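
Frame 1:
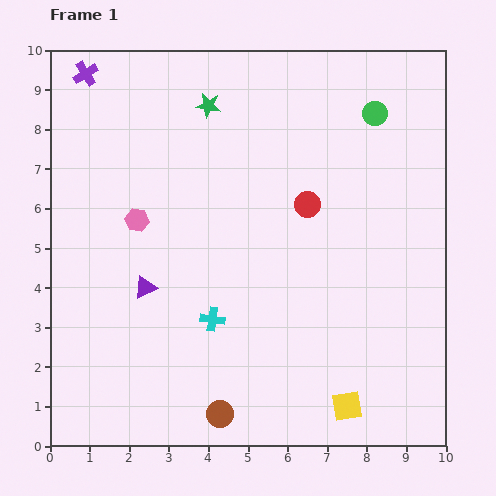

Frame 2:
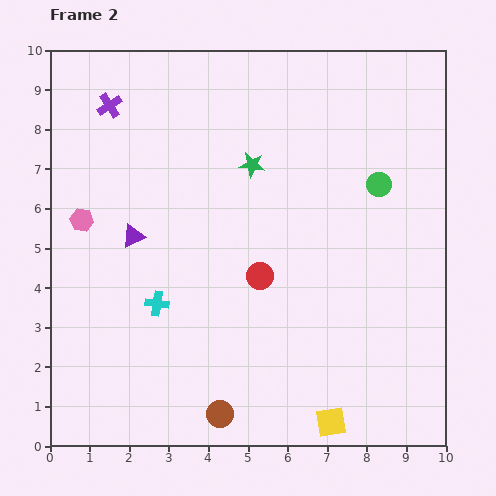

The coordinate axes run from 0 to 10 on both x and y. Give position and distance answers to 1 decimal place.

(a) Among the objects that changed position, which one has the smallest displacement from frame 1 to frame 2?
the yellow square

(moved 0.6)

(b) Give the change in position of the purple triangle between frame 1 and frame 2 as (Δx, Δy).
(-0.3, 1.3)

The purple triangle was at (2.4, 4.0) in frame 1 and (2.1, 5.3) in frame 2.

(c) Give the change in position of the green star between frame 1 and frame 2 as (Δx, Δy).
(1.1, -1.5)

The green star was at (4.0, 8.6) in frame 1 and (5.1, 7.1) in frame 2.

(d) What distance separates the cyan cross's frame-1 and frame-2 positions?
1.5

The cyan cross moved from (4.1, 3.2) to (2.7, 3.6), a distance of √(1.4² + 0.4²) ≈ 1.5.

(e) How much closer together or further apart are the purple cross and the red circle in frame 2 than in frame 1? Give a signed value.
-0.8

Distance in frame 1: 6.5. Distance in frame 2: 5.7.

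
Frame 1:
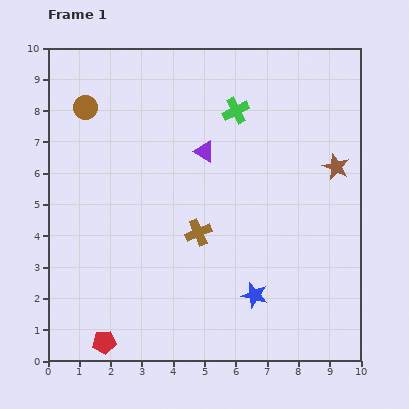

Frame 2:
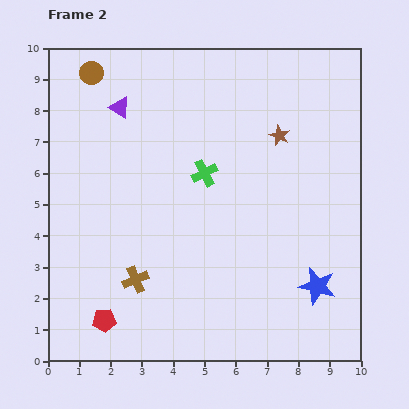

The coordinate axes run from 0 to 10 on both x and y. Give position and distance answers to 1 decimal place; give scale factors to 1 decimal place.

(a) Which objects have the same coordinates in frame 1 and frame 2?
none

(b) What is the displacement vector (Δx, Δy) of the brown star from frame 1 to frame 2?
(-1.8, 1.0)

The brown star was at (9.2, 6.2) in frame 1 and (7.4, 7.2) in frame 2.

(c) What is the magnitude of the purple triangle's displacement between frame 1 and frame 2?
3.0

The purple triangle moved from (5.0, 6.7) to (2.3, 8.1), a distance of √(2.7² + 1.4²) ≈ 3.0.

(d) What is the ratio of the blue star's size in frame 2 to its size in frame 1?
1.5×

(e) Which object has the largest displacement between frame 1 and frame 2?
the purple triangle

(moved 3.0; next 2.5)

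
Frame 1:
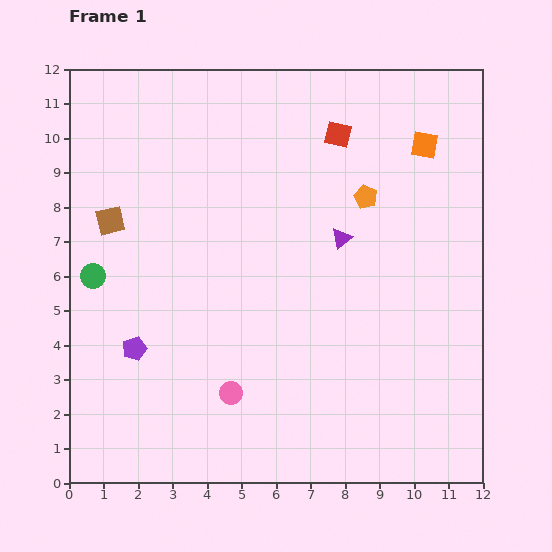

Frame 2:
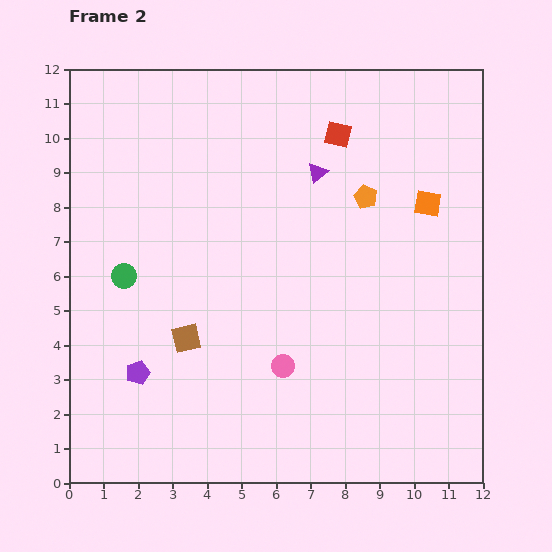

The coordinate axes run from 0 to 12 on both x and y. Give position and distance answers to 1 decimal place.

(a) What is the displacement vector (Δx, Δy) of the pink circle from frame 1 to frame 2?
(1.5, 0.8)

The pink circle was at (4.7, 2.6) in frame 1 and (6.2, 3.4) in frame 2.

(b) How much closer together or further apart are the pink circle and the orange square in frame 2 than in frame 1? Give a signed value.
-2.8

Distance in frame 1: 9.1. Distance in frame 2: 6.3.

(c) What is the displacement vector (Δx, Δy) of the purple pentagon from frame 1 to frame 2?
(0.1, -0.7)

The purple pentagon was at (1.9, 3.9) in frame 1 and (2.0, 3.2) in frame 2.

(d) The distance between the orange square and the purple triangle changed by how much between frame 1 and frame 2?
-0.3

Distance in frame 1: 3.6. Distance in frame 2: 3.3.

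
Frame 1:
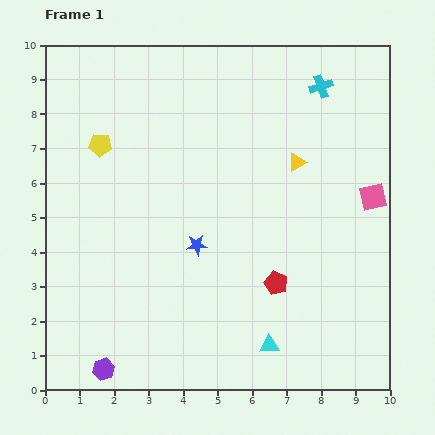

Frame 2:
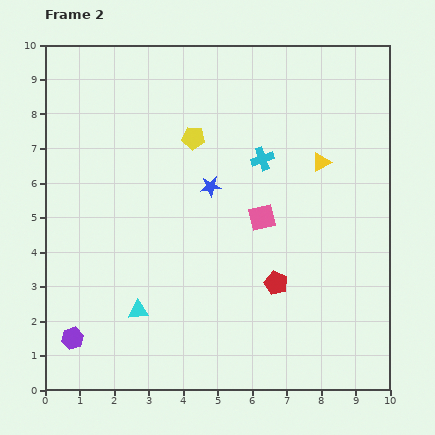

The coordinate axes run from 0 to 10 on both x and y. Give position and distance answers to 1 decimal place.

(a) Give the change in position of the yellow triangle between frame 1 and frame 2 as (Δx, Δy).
(0.7, 0.0)

The yellow triangle was at (7.3, 6.6) in frame 1 and (8.0, 6.6) in frame 2.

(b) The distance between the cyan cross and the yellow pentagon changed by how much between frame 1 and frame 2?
-4.5

Distance in frame 1: 6.6. Distance in frame 2: 2.1.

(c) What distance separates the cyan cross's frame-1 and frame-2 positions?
2.7

The cyan cross moved from (8.0, 8.8) to (6.3, 6.7), a distance of √(1.7² + 2.1²) ≈ 2.7.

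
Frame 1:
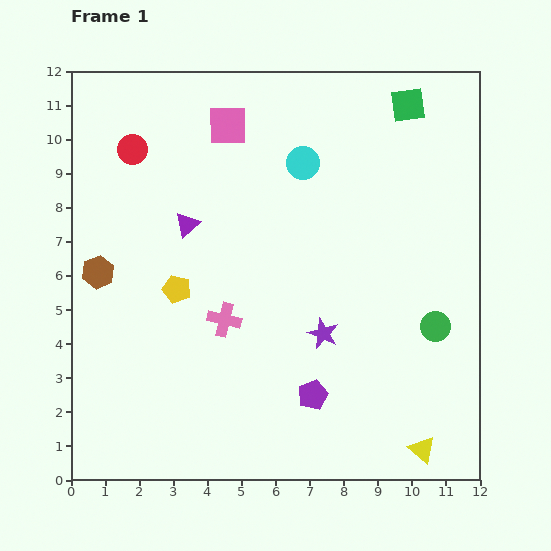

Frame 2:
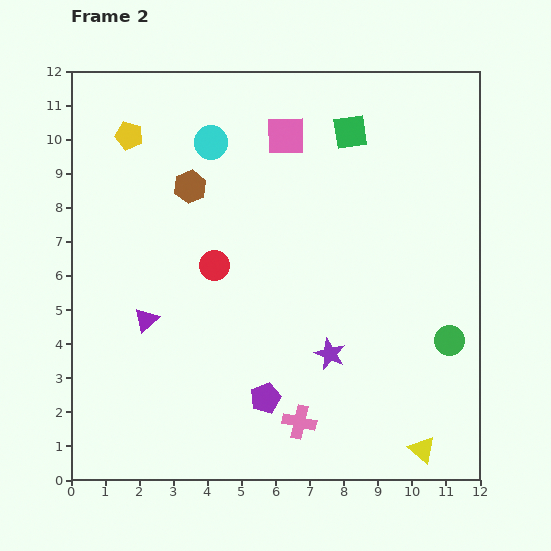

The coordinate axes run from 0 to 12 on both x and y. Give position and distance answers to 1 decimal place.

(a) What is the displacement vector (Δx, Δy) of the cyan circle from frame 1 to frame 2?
(-2.7, 0.6)

The cyan circle was at (6.8, 9.3) in frame 1 and (4.1, 9.9) in frame 2.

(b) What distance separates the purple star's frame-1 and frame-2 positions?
0.6

The purple star moved from (7.4, 4.3) to (7.6, 3.7), a distance of √(0.2² + 0.6²) ≈ 0.6.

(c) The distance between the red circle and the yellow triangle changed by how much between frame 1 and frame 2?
-4.1

Distance in frame 1: 12.2. Distance in frame 2: 8.1.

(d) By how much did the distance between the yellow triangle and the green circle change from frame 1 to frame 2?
-0.3

Distance in frame 1: 3.6. Distance in frame 2: 3.3.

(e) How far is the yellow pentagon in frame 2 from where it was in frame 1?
4.7

The yellow pentagon moved from (3.1, 5.6) to (1.7, 10.1), a distance of √(1.4² + 4.5²) ≈ 4.7.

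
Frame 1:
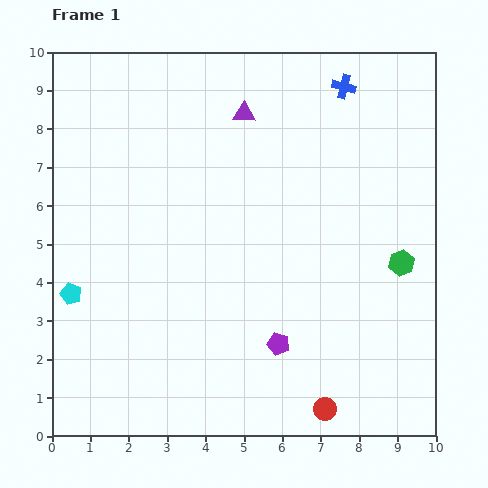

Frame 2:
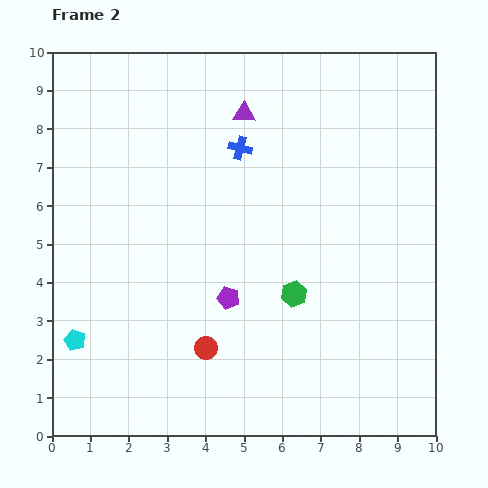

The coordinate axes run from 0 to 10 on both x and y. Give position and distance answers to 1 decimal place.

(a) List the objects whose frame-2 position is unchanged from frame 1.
the purple triangle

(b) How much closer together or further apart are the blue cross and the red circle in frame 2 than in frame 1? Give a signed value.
-3.1

Distance in frame 1: 8.4. Distance in frame 2: 5.3.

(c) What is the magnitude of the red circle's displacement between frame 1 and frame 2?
3.5

The red circle moved from (7.1, 0.7) to (4.0, 2.3), a distance of √(3.1² + 1.6²) ≈ 3.5.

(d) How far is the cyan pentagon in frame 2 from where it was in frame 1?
1.2

The cyan pentagon moved from (0.5, 3.7) to (0.6, 2.5), a distance of √(0.1² + 1.2²) ≈ 1.2.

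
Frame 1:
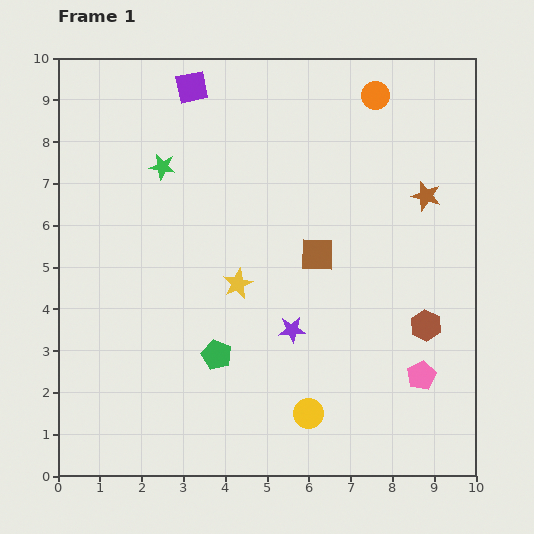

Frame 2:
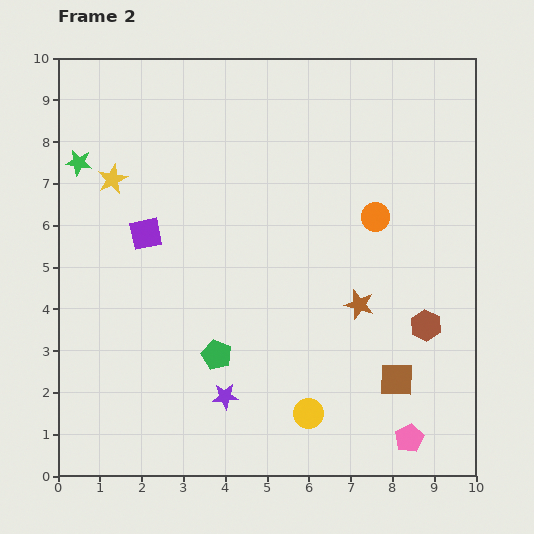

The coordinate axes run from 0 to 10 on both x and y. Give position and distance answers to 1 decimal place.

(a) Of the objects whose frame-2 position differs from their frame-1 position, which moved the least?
the pink pentagon

(moved 1.5)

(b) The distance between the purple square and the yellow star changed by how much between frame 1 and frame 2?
-3.3

Distance in frame 1: 4.8. Distance in frame 2: 1.5.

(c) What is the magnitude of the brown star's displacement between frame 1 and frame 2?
3.1

The brown star moved from (8.8, 6.7) to (7.2, 4.1), a distance of √(1.6² + 2.6²) ≈ 3.1.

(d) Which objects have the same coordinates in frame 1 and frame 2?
the green pentagon, the brown hexagon, the yellow circle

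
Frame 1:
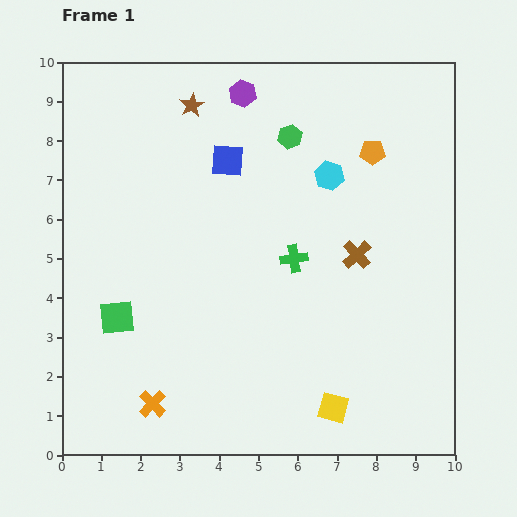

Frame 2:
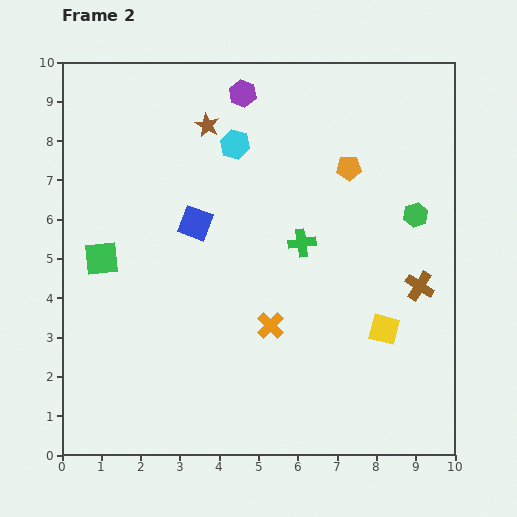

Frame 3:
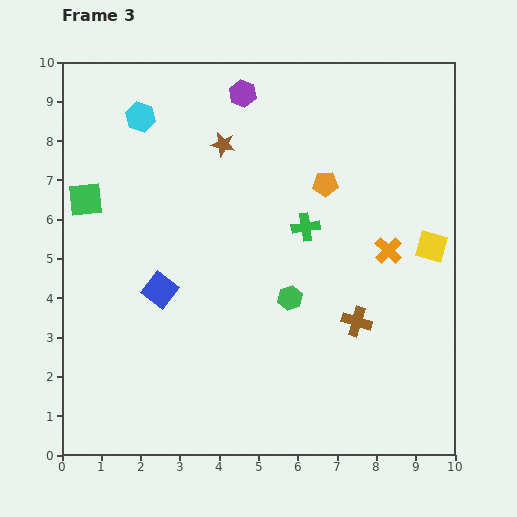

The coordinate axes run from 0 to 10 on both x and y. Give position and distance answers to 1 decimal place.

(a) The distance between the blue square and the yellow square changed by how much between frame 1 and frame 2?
-1.4

Distance in frame 1: 6.9. Distance in frame 2: 5.5.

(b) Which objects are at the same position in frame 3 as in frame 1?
the purple hexagon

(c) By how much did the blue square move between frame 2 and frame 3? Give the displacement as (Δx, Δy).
(-0.9, -1.7)

The blue square was at (3.4, 5.9) in frame 2 and (2.5, 4.2) in frame 3.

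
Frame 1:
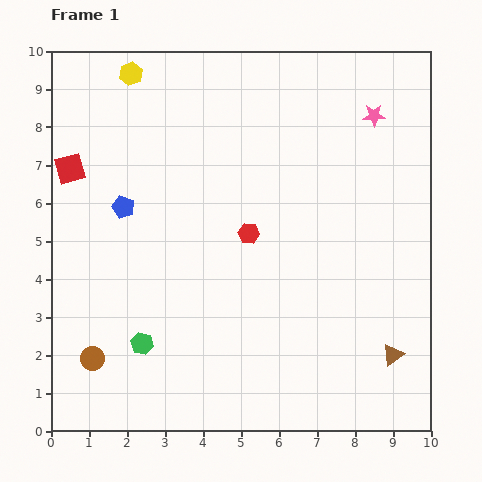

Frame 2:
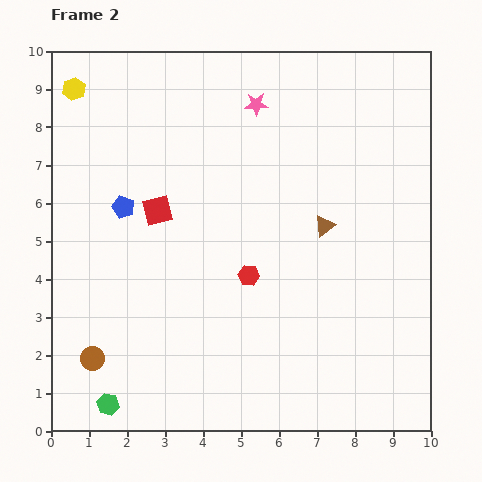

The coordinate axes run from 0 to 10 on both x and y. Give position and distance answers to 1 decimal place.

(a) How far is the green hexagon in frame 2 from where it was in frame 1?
1.8

The green hexagon moved from (2.4, 2.3) to (1.5, 0.7), a distance of √(0.9² + 1.6²) ≈ 1.8.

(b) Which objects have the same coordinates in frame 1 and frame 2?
the brown circle, the blue pentagon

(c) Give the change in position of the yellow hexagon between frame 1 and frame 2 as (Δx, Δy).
(-1.5, -0.4)

The yellow hexagon was at (2.1, 9.4) in frame 1 and (0.6, 9.0) in frame 2.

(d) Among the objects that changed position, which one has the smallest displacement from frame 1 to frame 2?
the red hexagon

(moved 1.1)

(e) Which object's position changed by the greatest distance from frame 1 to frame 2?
the brown triangle

(moved 3.8; next 3.1)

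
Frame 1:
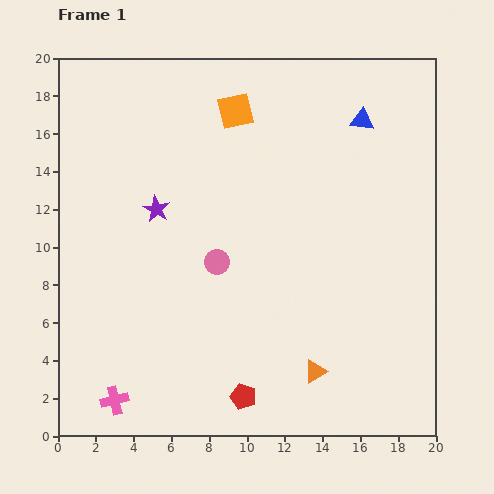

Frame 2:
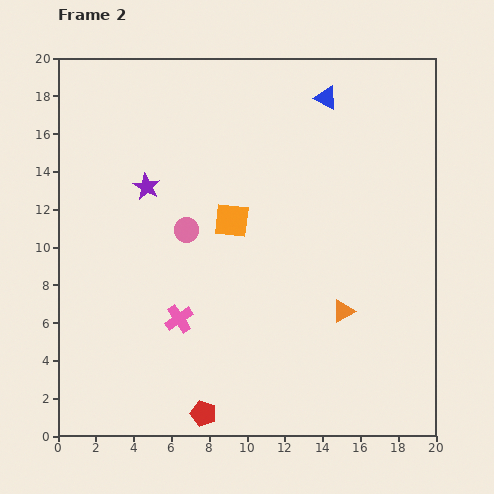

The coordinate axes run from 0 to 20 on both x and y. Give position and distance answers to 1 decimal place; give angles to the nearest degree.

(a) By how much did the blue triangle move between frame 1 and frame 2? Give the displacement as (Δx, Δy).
(-1.9, 1.2)

The blue triangle was at (16.1, 16.7) in frame 1 and (14.2, 17.9) in frame 2.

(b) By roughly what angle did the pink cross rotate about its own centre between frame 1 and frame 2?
21° counter-clockwise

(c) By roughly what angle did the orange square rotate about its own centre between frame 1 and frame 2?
19° clockwise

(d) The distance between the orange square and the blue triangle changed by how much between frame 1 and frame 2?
+1.5

Distance in frame 1: 6.7. Distance in frame 2: 8.2.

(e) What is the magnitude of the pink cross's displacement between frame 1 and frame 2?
5.5

The pink cross moved from (3.0, 1.9) to (6.4, 6.2), a distance of √(3.4² + 4.3²) ≈ 5.5.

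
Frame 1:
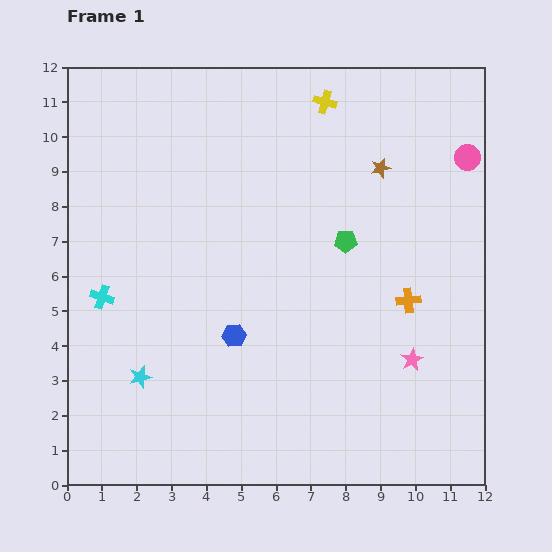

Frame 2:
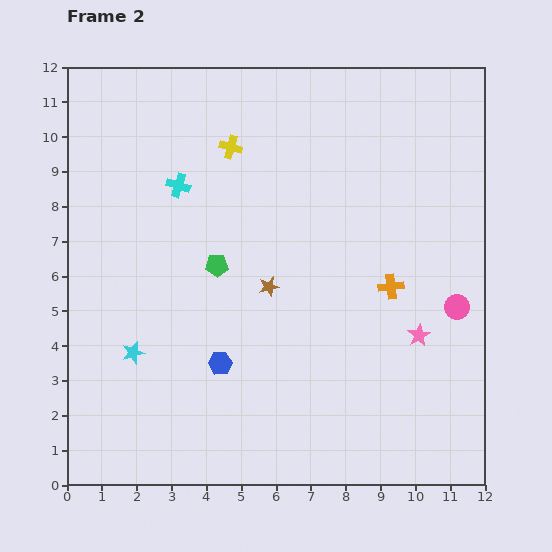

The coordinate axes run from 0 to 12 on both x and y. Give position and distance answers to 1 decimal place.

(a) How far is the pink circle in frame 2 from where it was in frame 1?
4.3

The pink circle moved from (11.5, 9.4) to (11.2, 5.1), a distance of √(0.3² + 4.3²) ≈ 4.3.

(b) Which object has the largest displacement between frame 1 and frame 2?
the brown star

(moved 4.7; next 4.3)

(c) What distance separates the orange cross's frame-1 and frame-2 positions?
0.6

The orange cross moved from (9.8, 5.3) to (9.3, 5.7), a distance of √(0.5² + 0.4²) ≈ 0.6.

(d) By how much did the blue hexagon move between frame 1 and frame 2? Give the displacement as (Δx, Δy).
(-0.4, -0.8)

The blue hexagon was at (4.8, 4.3) in frame 1 and (4.4, 3.5) in frame 2.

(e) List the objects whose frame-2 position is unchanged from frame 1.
none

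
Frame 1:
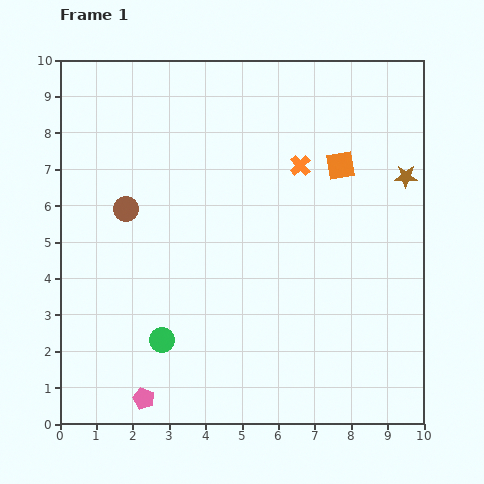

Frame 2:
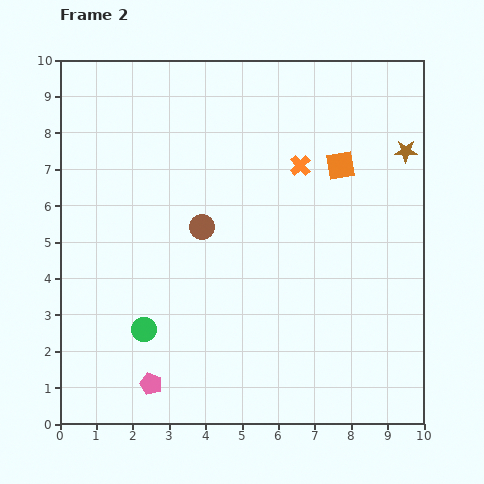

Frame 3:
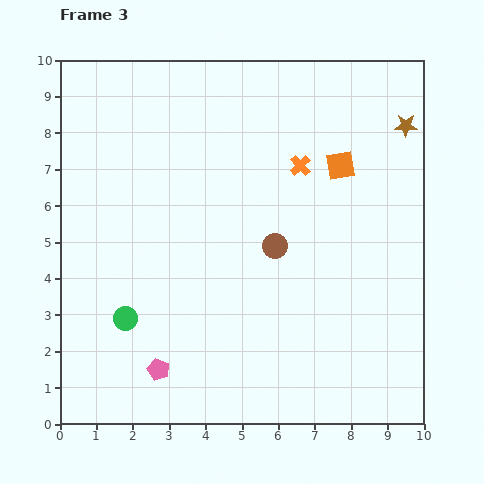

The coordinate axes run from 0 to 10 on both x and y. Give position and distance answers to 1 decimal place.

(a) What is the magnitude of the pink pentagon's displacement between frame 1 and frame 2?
0.4

The pink pentagon moved from (2.3, 0.7) to (2.5, 1.1), a distance of √(0.2² + 0.4²) ≈ 0.4.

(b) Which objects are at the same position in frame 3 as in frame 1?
the orange square, the orange cross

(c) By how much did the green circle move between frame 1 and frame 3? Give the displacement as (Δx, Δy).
(-1.0, 0.6)

The green circle was at (2.8, 2.3) in frame 1 and (1.8, 2.9) in frame 3.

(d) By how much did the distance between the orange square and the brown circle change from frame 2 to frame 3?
-1.4

Distance in frame 2: 4.2. Distance in frame 3: 2.8.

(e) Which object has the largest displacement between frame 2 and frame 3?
the brown circle

(moved 2.1; next 0.7)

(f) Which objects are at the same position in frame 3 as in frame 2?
the orange square, the orange cross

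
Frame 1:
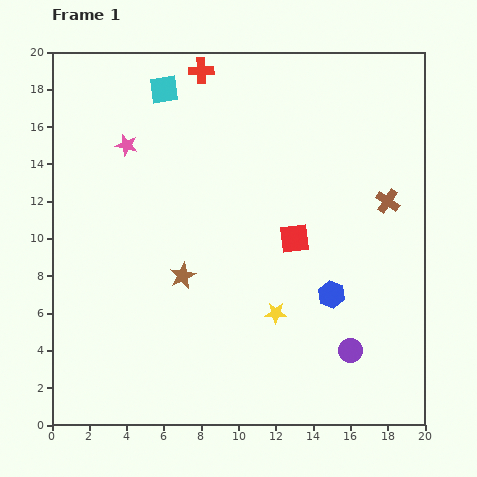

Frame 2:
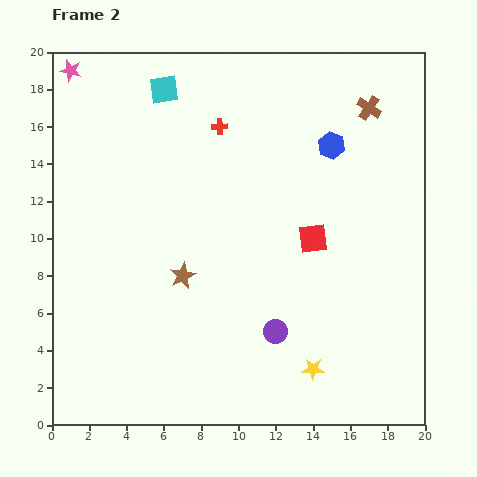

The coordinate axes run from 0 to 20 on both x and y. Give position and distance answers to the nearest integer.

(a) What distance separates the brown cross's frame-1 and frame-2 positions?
5

The brown cross moved from (18, 12) to (17, 17), a distance of √(1² + 5²) ≈ 5.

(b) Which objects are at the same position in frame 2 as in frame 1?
the cyan square, the brown star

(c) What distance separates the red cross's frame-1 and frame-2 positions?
3

The red cross moved from (8, 19) to (9, 16), a distance of √(1² + 3²) ≈ 3.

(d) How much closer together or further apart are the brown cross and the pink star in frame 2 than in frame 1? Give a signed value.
+2

Distance in frame 1: 14. Distance in frame 2: 16.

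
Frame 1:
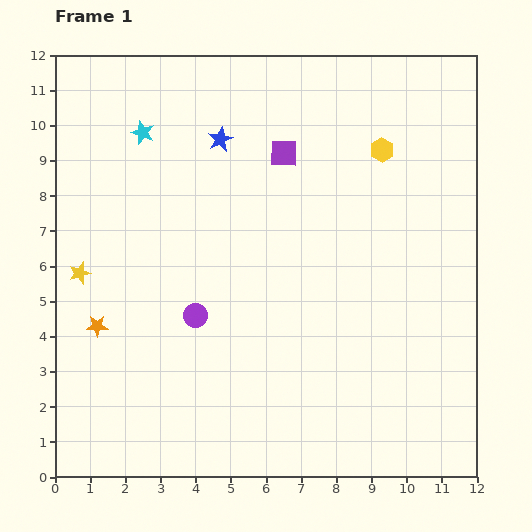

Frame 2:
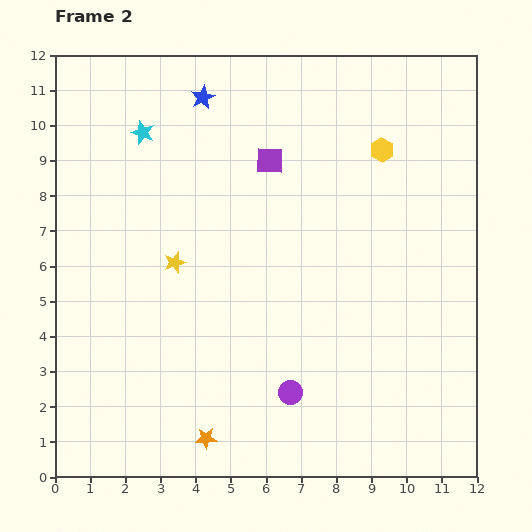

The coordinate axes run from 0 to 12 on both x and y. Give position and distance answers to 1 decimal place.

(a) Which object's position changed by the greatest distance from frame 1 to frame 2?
the orange star

(moved 4.5; next 3.5)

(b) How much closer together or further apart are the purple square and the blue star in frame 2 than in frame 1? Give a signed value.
+0.8

Distance in frame 1: 1.8. Distance in frame 2: 2.6.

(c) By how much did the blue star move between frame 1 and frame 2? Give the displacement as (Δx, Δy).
(-0.5, 1.2)

The blue star was at (4.7, 9.6) in frame 1 and (4.2, 10.8) in frame 2.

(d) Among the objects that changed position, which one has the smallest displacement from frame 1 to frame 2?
the purple square

(moved 0.4)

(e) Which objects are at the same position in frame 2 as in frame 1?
the cyan star, the yellow hexagon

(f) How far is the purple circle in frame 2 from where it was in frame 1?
3.5

The purple circle moved from (4.0, 4.6) to (6.7, 2.4), a distance of √(2.7² + 2.2²) ≈ 3.5.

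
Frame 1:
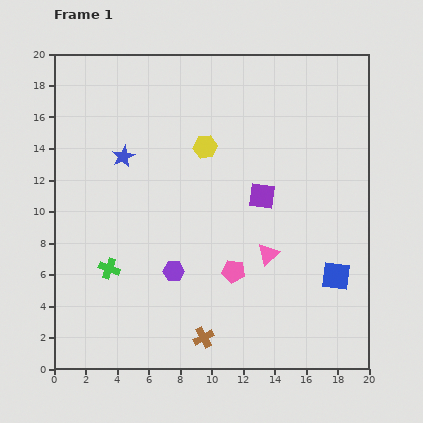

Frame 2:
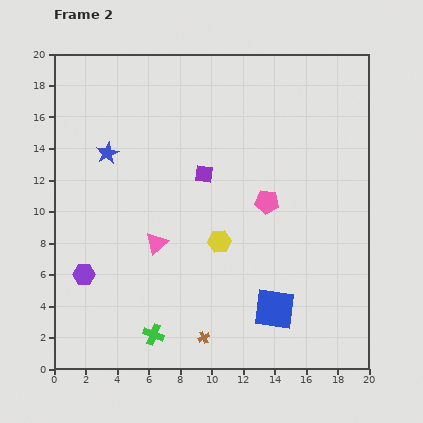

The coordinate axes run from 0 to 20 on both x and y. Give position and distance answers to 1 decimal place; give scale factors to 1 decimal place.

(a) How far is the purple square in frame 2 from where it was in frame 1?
4.0

The purple square moved from (13.2, 11.0) to (9.5, 12.4), a distance of √(3.7² + 1.4²) ≈ 4.0.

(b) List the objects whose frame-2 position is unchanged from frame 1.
the brown cross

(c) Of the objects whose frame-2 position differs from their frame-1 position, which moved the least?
the blue star

(moved 1.0)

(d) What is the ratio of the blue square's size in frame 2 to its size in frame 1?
1.4×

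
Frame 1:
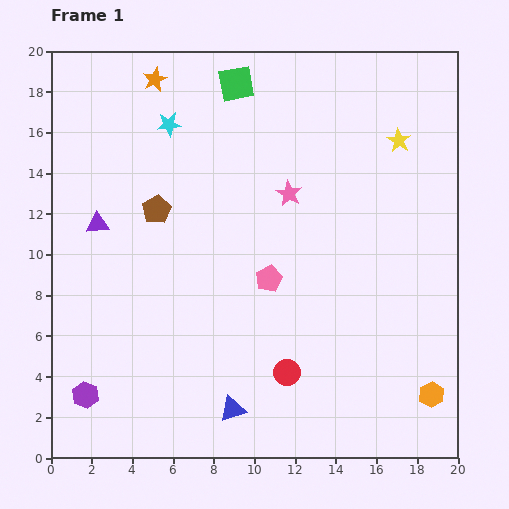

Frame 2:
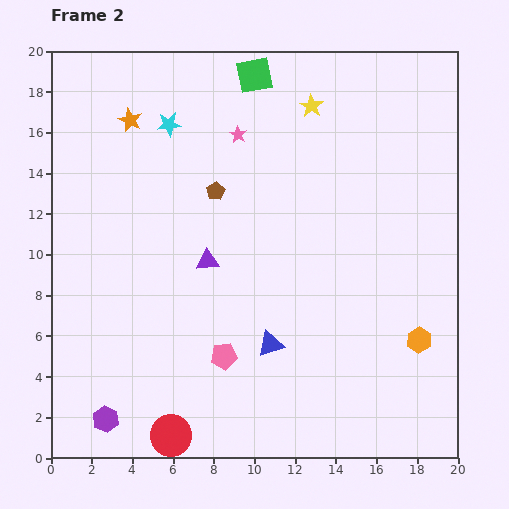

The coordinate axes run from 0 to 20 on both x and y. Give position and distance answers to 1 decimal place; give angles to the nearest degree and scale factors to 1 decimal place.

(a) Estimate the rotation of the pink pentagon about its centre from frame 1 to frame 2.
20° clockwise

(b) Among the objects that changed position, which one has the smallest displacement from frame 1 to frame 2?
the green square

(moved 1.0)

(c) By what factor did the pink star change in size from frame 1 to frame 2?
0.6×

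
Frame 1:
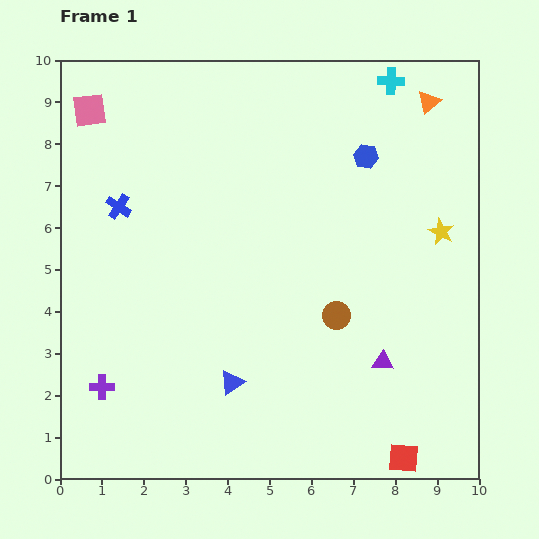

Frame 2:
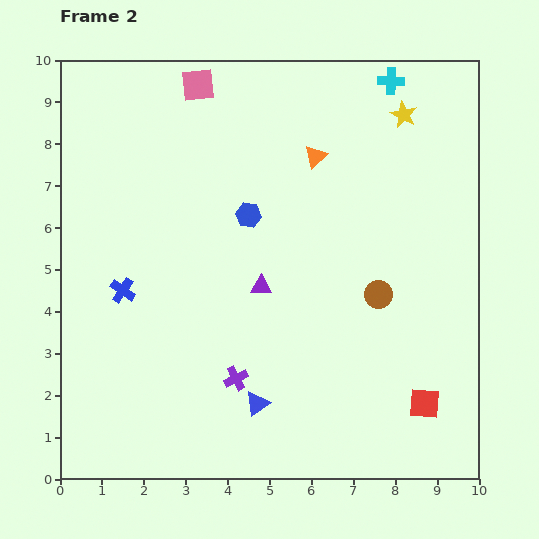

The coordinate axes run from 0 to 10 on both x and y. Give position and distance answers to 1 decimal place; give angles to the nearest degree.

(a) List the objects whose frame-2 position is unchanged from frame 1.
the cyan cross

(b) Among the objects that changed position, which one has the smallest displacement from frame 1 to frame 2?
the blue triangle

(moved 0.8)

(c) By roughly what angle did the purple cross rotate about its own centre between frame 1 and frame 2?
27° counter-clockwise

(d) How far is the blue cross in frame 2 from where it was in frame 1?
2.0

The blue cross moved from (1.4, 6.5) to (1.5, 4.5), a distance of √(0.1² + 2.0²) ≈ 2.0.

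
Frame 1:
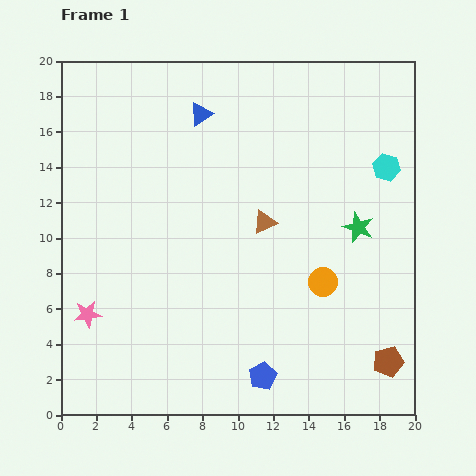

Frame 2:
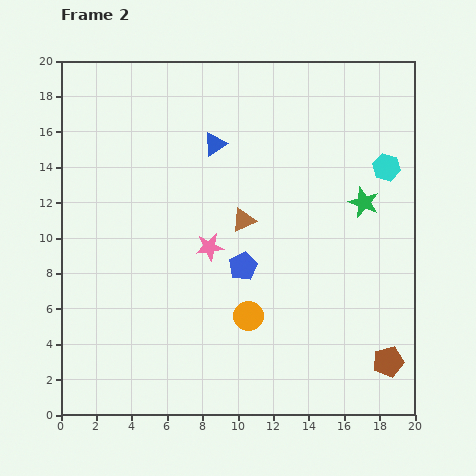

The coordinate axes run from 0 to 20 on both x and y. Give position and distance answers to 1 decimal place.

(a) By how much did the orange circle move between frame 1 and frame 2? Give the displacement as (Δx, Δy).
(-4.2, -1.9)

The orange circle was at (14.8, 7.5) in frame 1 and (10.6, 5.6) in frame 2.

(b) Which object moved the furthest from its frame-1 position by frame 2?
the pink star

(moved 7.9; next 6.3)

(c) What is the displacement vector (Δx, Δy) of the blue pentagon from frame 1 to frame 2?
(-1.1, 6.2)

The blue pentagon was at (11.4, 2.2) in frame 1 and (10.3, 8.4) in frame 2.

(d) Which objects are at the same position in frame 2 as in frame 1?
the brown pentagon, the cyan hexagon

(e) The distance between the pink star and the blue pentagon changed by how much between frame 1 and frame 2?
-8.3

Distance in frame 1: 10.5. Distance in frame 2: 2.2.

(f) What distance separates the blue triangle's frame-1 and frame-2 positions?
1.9

The blue triangle moved from (7.9, 17.0) to (8.7, 15.3), a distance of √(0.8² + 1.7²) ≈ 1.9.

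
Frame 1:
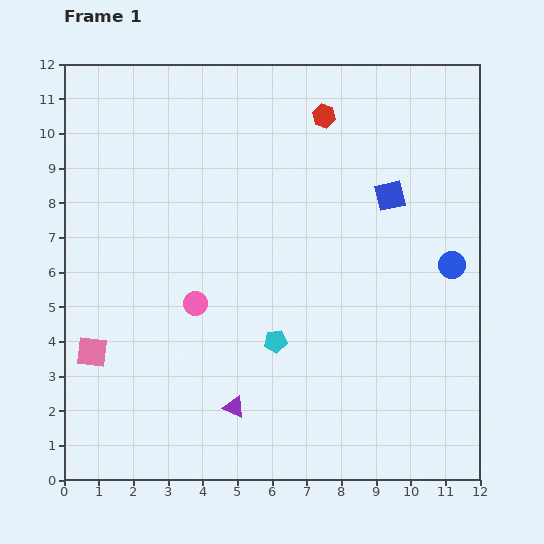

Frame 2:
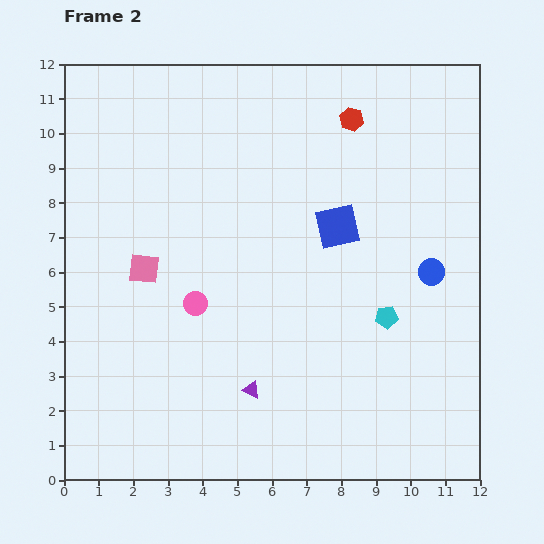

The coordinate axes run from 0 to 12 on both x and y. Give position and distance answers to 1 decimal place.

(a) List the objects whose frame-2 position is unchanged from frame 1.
the pink circle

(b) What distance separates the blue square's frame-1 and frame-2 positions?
1.7

The blue square moved from (9.4, 8.2) to (7.9, 7.3), a distance of √(1.5² + 0.9²) ≈ 1.7.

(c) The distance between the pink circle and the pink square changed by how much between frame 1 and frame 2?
-1.5

Distance in frame 1: 3.3. Distance in frame 2: 1.8.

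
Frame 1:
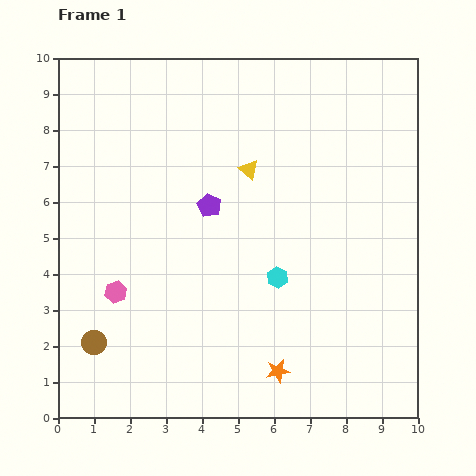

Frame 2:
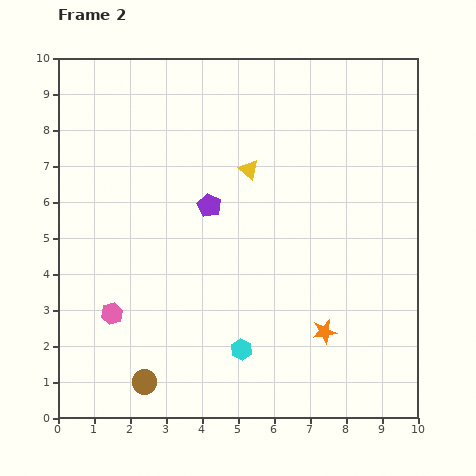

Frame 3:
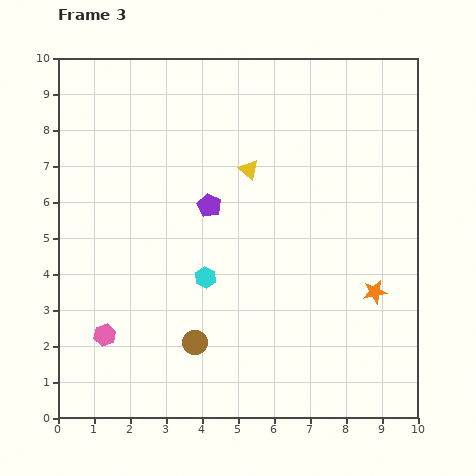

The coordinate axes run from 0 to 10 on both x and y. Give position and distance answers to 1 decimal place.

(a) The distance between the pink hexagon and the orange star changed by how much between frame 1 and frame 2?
+0.9

Distance in frame 1: 5.0. Distance in frame 2: 5.9.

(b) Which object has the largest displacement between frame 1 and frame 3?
the orange star

(moved 3.5; next 2.8)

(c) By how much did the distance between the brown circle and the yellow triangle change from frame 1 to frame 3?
-1.4

Distance in frame 1: 6.4. Distance in frame 3: 5.0.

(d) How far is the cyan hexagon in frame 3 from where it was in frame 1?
2.0

The cyan hexagon moved from (6.1, 3.9) to (4.1, 3.9), a distance of √(2.0² + 0.0²) ≈ 2.0.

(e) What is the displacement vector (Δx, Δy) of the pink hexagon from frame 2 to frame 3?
(-0.2, -0.6)

The pink hexagon was at (1.5, 2.9) in frame 2 and (1.3, 2.3) in frame 3.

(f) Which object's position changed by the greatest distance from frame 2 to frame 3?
the cyan hexagon

(moved 2.2; next 1.8)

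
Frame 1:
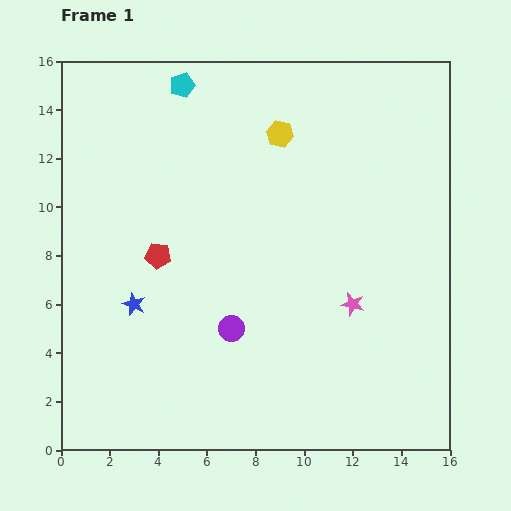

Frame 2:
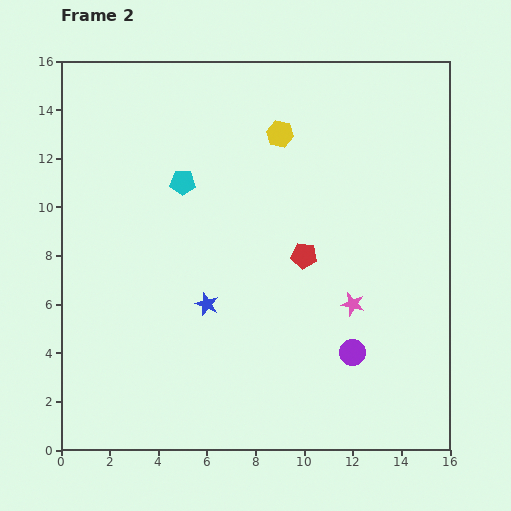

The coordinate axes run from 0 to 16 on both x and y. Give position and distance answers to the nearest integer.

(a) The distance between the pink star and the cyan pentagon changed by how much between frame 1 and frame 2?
-2

Distance in frame 1: 11. Distance in frame 2: 9.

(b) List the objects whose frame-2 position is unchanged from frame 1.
the pink star, the yellow hexagon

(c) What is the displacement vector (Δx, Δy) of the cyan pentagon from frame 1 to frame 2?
(0, -4)

The cyan pentagon was at (5, 15) in frame 1 and (5, 11) in frame 2.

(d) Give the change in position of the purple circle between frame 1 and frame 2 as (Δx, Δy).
(5, -1)

The purple circle was at (7, 5) in frame 1 and (12, 4) in frame 2.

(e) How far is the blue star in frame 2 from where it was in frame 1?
3

The blue star moved from (3, 6) to (6, 6), a distance of √(3² + 0²) ≈ 3.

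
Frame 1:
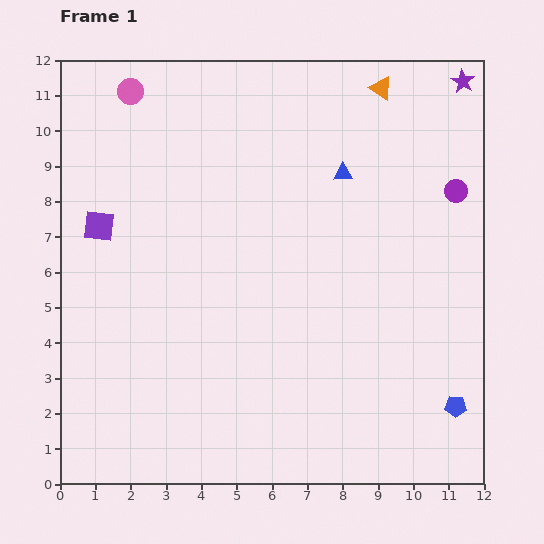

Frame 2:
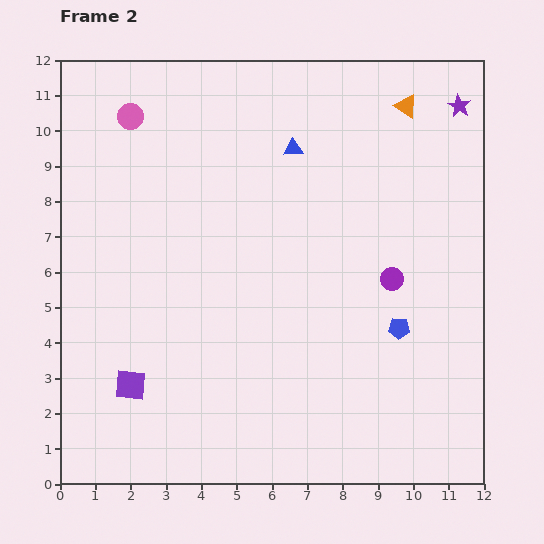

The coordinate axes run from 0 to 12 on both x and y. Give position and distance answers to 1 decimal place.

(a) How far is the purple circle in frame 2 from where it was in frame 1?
3.1

The purple circle moved from (11.2, 8.3) to (9.4, 5.8), a distance of √(1.8² + 2.5²) ≈ 3.1.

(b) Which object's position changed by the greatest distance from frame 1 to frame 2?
the purple square

(moved 4.6; next 3.1)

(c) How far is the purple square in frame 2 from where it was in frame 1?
4.6

The purple square moved from (1.1, 7.3) to (2.0, 2.8), a distance of √(0.9² + 4.5²) ≈ 4.6.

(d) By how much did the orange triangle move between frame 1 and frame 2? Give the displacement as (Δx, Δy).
(0.7, -0.5)

The orange triangle was at (9.1, 11.2) in frame 1 and (9.8, 10.7) in frame 2.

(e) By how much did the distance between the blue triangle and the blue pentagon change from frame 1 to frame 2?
-1.4

Distance in frame 1: 7.3. Distance in frame 2: 5.9.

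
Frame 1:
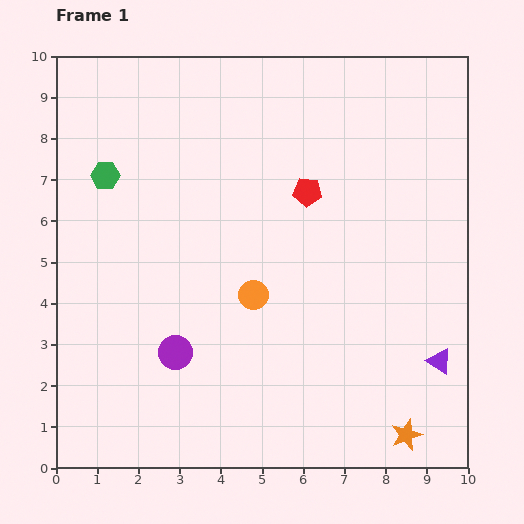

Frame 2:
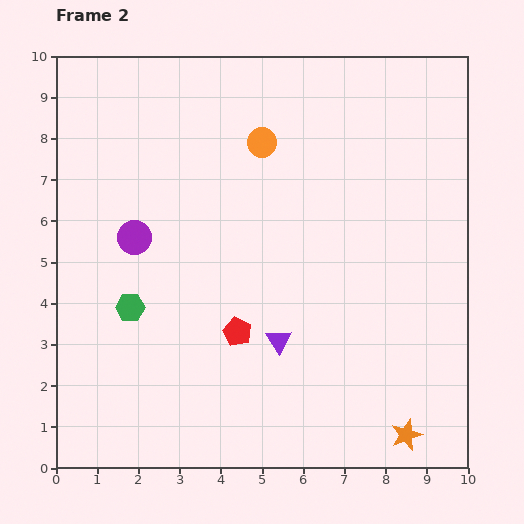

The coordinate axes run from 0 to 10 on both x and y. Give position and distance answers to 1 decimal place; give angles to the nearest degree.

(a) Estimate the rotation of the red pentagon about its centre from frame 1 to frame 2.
21° clockwise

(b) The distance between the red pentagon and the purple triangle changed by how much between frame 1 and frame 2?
-4.2

Distance in frame 1: 5.2. Distance in frame 2: 1.0.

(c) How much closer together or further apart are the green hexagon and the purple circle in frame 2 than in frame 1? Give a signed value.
-2.9

Distance in frame 1: 4.6. Distance in frame 2: 1.7.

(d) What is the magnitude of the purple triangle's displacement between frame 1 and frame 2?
3.9

The purple triangle moved from (9.3, 2.6) to (5.4, 3.1), a distance of √(3.9² + 0.5²) ≈ 3.9.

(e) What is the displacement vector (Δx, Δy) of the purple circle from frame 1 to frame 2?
(-1.0, 2.8)

The purple circle was at (2.9, 2.8) in frame 1 and (1.9, 5.6) in frame 2.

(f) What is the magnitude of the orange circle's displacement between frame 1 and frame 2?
3.7

The orange circle moved from (4.8, 4.2) to (5.0, 7.9), a distance of √(0.2² + 3.7²) ≈ 3.7.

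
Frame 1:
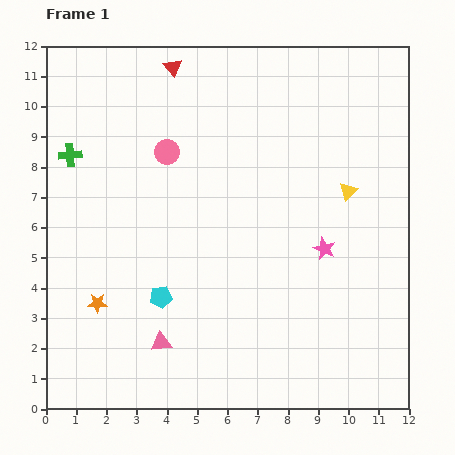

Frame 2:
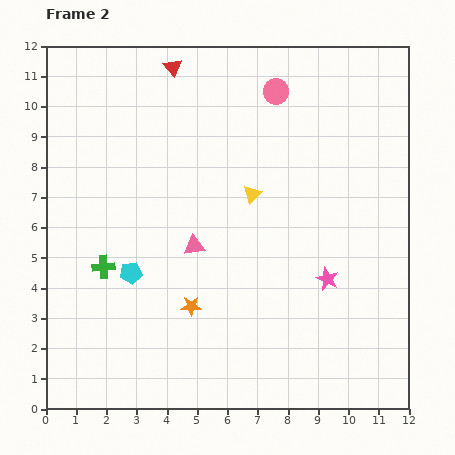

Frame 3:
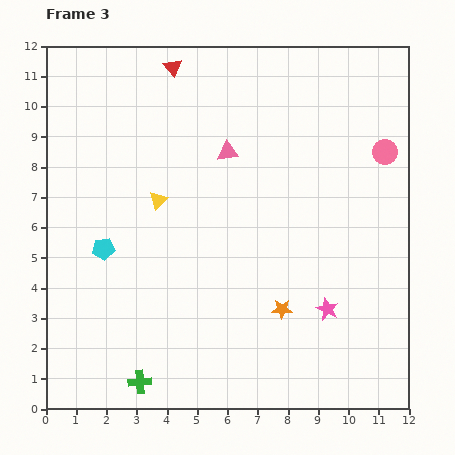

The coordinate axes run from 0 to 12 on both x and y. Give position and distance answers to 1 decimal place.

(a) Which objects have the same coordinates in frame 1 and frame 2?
the red triangle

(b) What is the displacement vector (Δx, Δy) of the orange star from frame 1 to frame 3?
(6.1, -0.2)

The orange star was at (1.7, 3.5) in frame 1 and (7.8, 3.3) in frame 3.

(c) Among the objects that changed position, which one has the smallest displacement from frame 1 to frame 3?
the pink star

(moved 2.0)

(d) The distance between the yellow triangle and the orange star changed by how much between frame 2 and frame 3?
+1.3

Distance in frame 2: 4.2. Distance in frame 3: 5.5.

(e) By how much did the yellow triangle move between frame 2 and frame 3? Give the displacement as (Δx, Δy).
(-3.1, -0.2)

The yellow triangle was at (6.8, 7.1) in frame 2 and (3.7, 6.9) in frame 3.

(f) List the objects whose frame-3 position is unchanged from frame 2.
the red triangle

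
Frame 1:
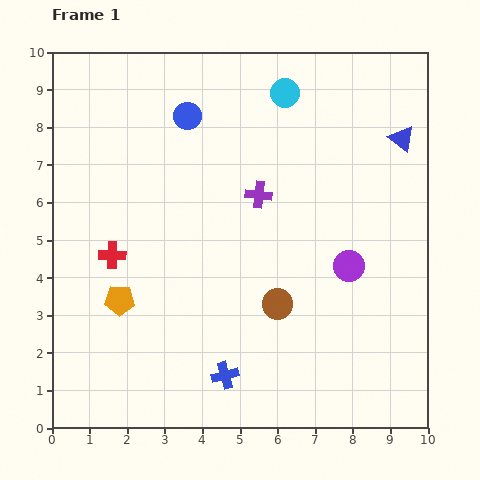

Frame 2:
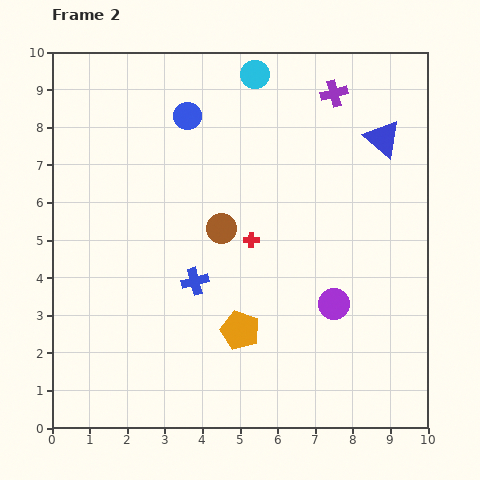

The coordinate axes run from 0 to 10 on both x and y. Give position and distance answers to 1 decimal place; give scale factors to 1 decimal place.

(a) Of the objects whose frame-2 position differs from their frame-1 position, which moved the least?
the blue triangle

(moved 0.5)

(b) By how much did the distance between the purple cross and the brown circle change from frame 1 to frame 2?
+1.8

Distance in frame 1: 2.9. Distance in frame 2: 4.7.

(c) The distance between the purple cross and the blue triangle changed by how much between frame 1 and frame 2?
-2.3

Distance in frame 1: 4.1. Distance in frame 2: 1.8.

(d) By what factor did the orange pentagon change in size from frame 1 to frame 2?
1.3×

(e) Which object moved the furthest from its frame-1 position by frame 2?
the red cross

(moved 3.7; next 3.4)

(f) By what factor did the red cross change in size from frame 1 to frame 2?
0.6×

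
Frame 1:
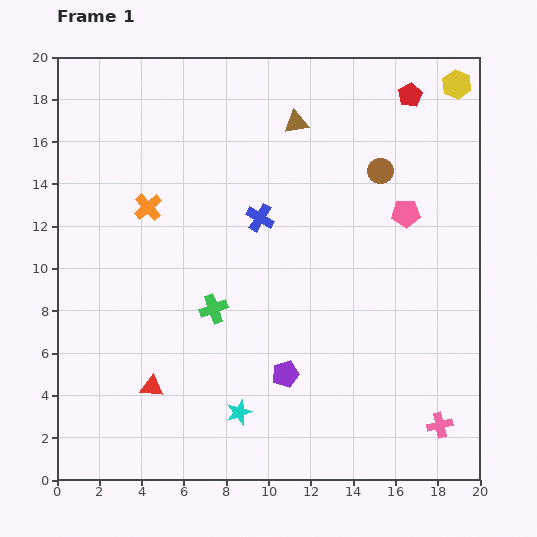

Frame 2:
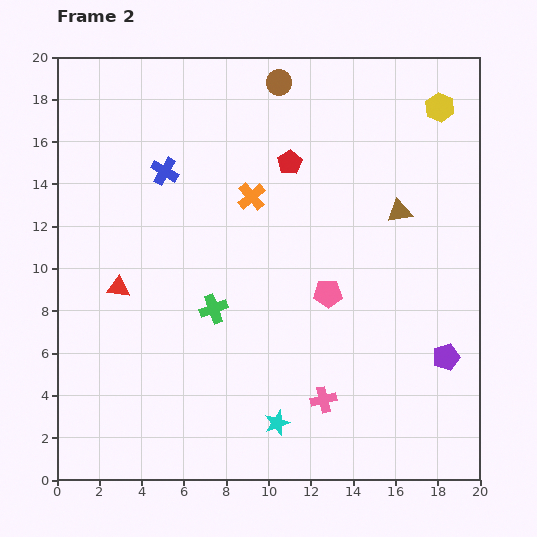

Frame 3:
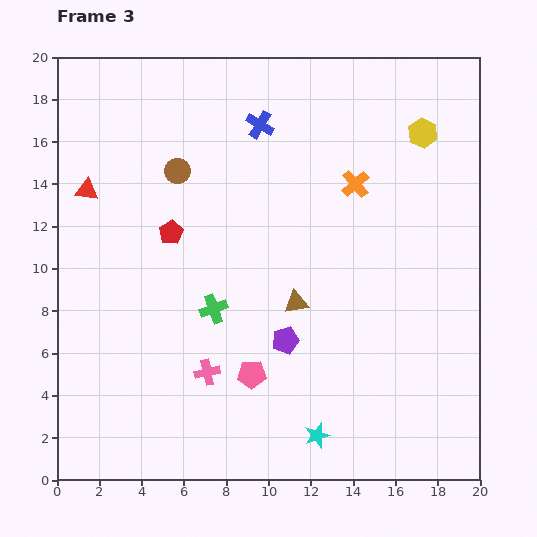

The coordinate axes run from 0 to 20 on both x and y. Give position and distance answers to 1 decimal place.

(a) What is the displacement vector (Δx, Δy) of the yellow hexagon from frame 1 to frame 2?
(-0.8, -1.1)

The yellow hexagon was at (18.9, 18.7) in frame 1 and (18.1, 17.6) in frame 2.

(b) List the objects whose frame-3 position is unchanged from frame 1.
the green cross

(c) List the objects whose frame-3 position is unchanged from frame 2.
the green cross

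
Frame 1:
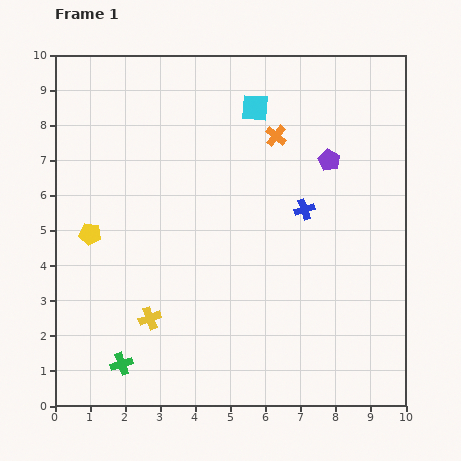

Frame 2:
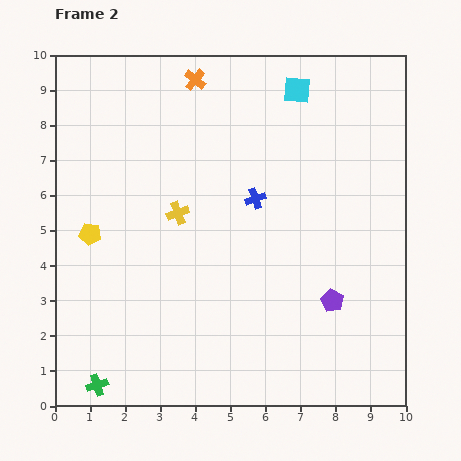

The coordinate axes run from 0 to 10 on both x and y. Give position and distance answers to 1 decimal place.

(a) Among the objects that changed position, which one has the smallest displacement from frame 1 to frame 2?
the green cross

(moved 0.9)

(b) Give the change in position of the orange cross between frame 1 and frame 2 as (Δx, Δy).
(-2.3, 1.6)

The orange cross was at (6.3, 7.7) in frame 1 and (4.0, 9.3) in frame 2.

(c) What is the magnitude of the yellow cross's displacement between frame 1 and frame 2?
3.1

The yellow cross moved from (2.7, 2.5) to (3.5, 5.5), a distance of √(0.8² + 3.0²) ≈ 3.1.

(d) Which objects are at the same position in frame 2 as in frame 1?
the yellow pentagon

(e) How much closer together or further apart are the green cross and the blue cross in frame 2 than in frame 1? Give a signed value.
+0.2

Distance in frame 1: 6.8. Distance in frame 2: 7.0.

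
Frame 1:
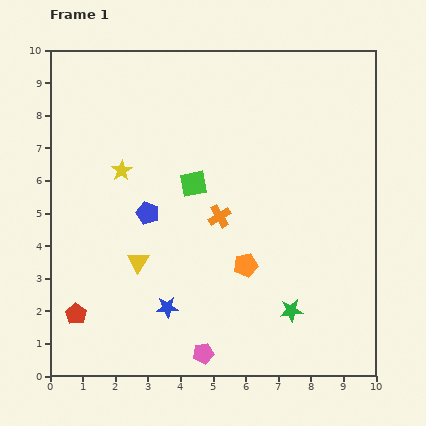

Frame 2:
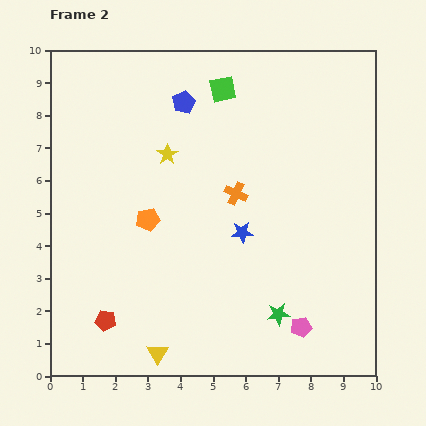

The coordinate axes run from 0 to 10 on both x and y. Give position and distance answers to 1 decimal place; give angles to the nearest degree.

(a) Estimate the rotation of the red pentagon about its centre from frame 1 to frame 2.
24° counter-clockwise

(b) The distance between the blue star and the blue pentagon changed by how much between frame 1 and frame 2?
+1.4

Distance in frame 1: 3.0. Distance in frame 2: 4.4.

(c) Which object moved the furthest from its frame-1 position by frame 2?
the blue pentagon

(moved 3.6; next 3.3)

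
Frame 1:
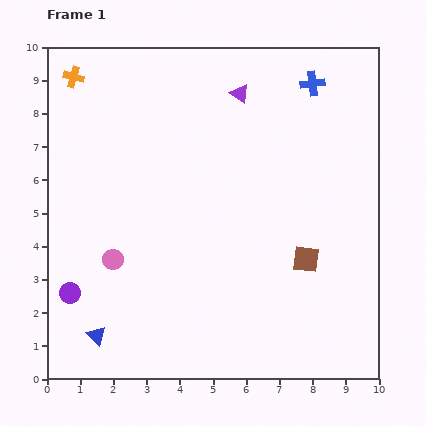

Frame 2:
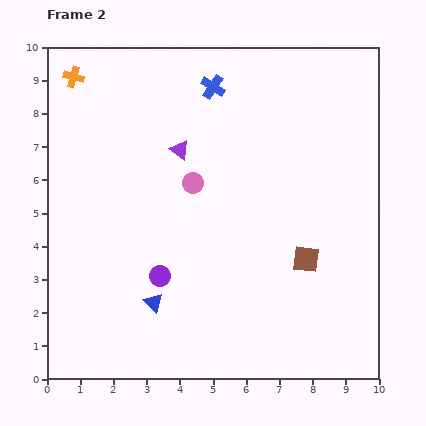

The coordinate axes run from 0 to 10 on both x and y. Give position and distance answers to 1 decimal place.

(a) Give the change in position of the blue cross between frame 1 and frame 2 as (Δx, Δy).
(-3.0, -0.1)

The blue cross was at (8.0, 8.9) in frame 1 and (5.0, 8.8) in frame 2.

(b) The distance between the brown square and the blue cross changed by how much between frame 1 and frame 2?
+0.6

Distance in frame 1: 5.3. Distance in frame 2: 5.9.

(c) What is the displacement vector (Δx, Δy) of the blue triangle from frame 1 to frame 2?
(1.7, 1.0)

The blue triangle was at (1.5, 1.3) in frame 1 and (3.2, 2.3) in frame 2.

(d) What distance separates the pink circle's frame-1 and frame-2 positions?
3.3

The pink circle moved from (2.0, 3.6) to (4.4, 5.9), a distance of √(2.4² + 2.3²) ≈ 3.3.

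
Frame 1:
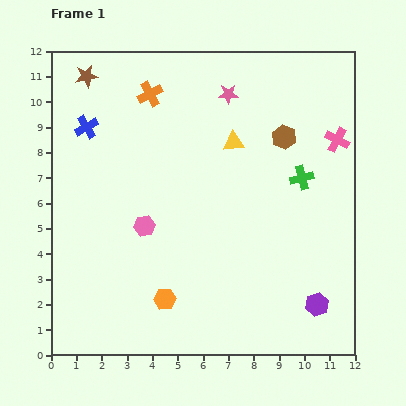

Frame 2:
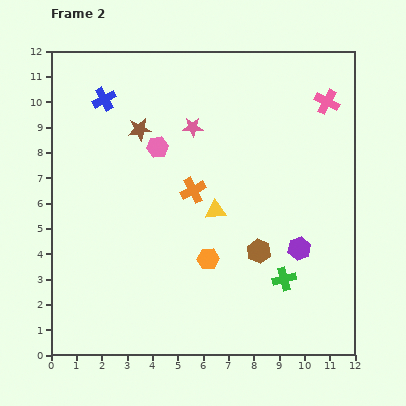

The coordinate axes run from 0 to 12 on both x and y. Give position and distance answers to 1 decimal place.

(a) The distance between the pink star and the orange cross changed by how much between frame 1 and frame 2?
-0.6

Distance in frame 1: 3.1. Distance in frame 2: 2.5.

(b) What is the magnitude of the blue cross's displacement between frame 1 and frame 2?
1.3

The blue cross moved from (1.4, 9.0) to (2.1, 10.1), a distance of √(0.7² + 1.1²) ≈ 1.3.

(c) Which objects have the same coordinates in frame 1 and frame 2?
none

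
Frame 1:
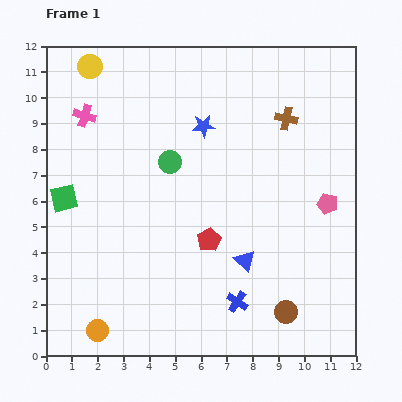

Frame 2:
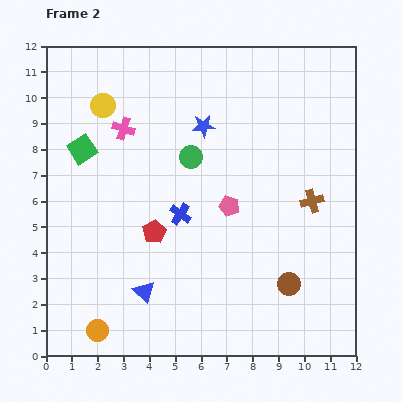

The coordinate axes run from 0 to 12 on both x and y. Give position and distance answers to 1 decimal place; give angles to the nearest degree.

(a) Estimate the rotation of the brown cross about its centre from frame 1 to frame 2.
29° counter-clockwise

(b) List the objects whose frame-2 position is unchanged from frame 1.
the blue star, the orange circle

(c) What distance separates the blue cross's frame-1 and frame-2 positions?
4.0

The blue cross moved from (7.4, 2.1) to (5.2, 5.5), a distance of √(2.2² + 3.4²) ≈ 4.0.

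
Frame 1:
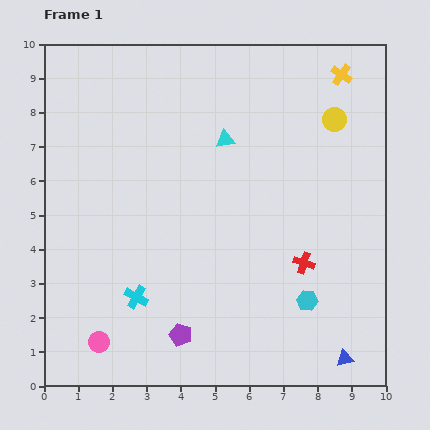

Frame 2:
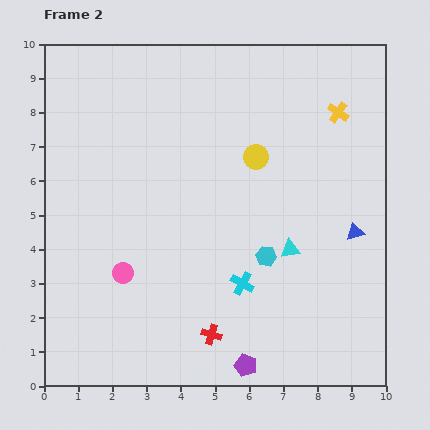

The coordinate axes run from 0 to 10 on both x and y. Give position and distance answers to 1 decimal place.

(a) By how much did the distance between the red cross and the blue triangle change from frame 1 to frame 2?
+2.2

Distance in frame 1: 3.0. Distance in frame 2: 5.2.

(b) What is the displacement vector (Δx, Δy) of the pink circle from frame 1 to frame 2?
(0.7, 2.0)

The pink circle was at (1.6, 1.3) in frame 1 and (2.3, 3.3) in frame 2.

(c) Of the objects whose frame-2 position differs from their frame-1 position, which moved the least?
the yellow cross

(moved 1.1)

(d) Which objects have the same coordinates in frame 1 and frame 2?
none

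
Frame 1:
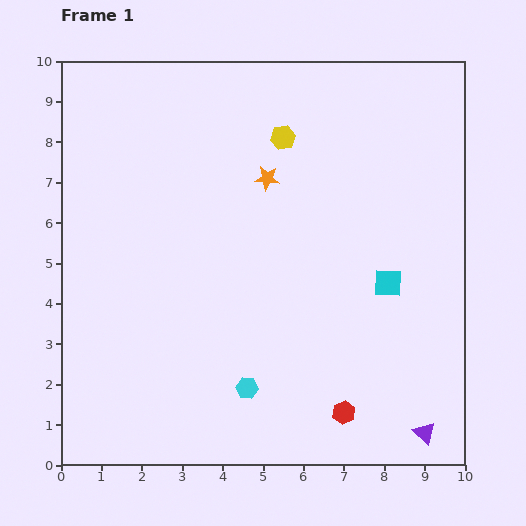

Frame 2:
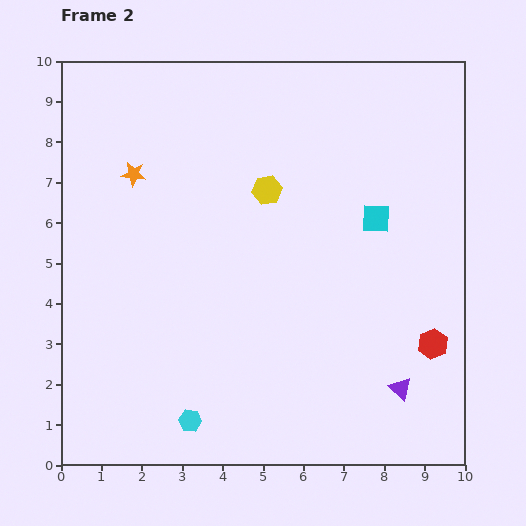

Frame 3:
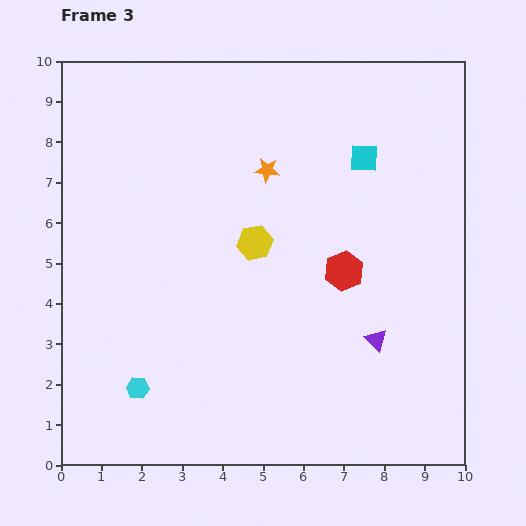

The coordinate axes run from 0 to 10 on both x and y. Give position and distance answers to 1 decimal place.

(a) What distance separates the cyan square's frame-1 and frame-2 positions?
1.6

The cyan square moved from (8.1, 4.5) to (7.8, 6.1), a distance of √(0.3² + 1.6²) ≈ 1.6.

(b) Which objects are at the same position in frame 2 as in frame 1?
none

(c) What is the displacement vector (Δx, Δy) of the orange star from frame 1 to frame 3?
(0.0, 0.2)

The orange star was at (5.1, 7.1) in frame 1 and (5.1, 7.3) in frame 3.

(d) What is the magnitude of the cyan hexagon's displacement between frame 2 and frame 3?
1.5

The cyan hexagon moved from (3.2, 1.1) to (1.9, 1.9), a distance of √(1.3² + 0.8²) ≈ 1.5.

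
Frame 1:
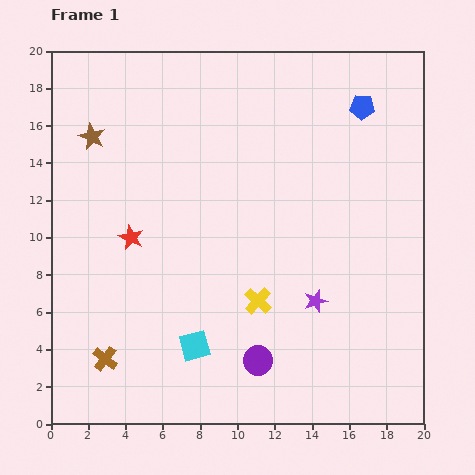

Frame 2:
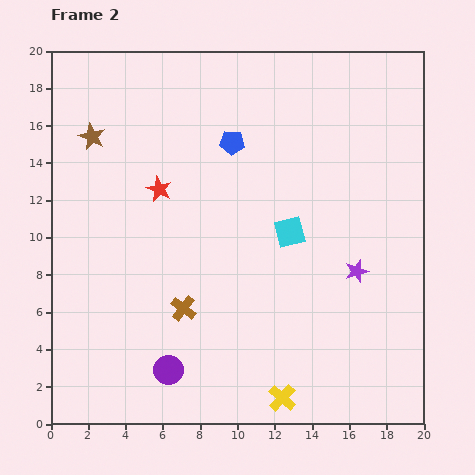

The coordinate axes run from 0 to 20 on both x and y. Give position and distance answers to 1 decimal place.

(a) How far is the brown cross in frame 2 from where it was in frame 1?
5.0

The brown cross moved from (2.9, 3.5) to (7.1, 6.2), a distance of √(4.2² + 2.7²) ≈ 5.0.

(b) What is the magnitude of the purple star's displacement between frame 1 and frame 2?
2.7

The purple star moved from (14.2, 6.6) to (16.4, 8.2), a distance of √(2.2² + 1.6²) ≈ 2.7.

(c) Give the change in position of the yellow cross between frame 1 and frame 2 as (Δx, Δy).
(1.3, -5.2)

The yellow cross was at (11.1, 6.6) in frame 1 and (12.4, 1.4) in frame 2.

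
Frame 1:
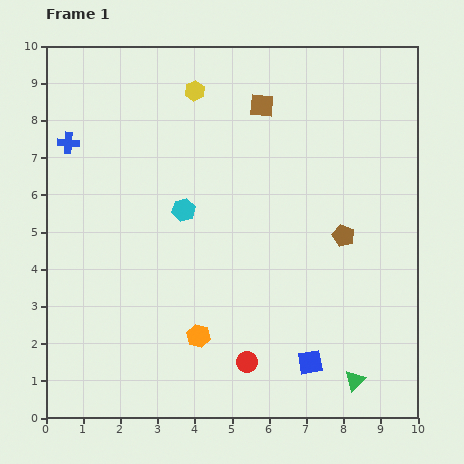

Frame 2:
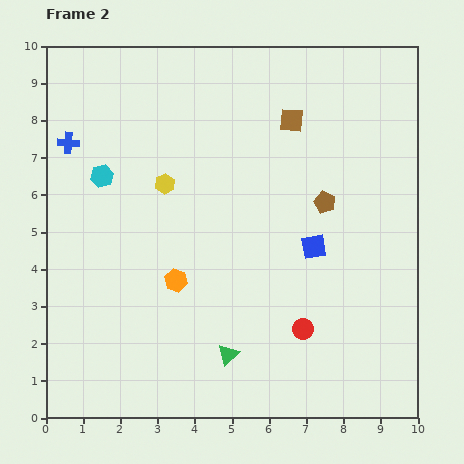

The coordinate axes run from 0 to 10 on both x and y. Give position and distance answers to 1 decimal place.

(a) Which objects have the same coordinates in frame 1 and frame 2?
the blue cross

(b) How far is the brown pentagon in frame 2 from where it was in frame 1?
1.0

The brown pentagon moved from (8.0, 4.9) to (7.5, 5.8), a distance of √(0.5² + 0.9²) ≈ 1.0.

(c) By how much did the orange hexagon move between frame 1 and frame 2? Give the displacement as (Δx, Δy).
(-0.6, 1.5)

The orange hexagon was at (4.1, 2.2) in frame 1 and (3.5, 3.7) in frame 2.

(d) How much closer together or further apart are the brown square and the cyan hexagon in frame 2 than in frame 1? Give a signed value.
+1.8

Distance in frame 1: 3.5. Distance in frame 2: 5.3.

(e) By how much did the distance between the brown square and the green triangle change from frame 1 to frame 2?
-1.3

Distance in frame 1: 7.8. Distance in frame 2: 6.5.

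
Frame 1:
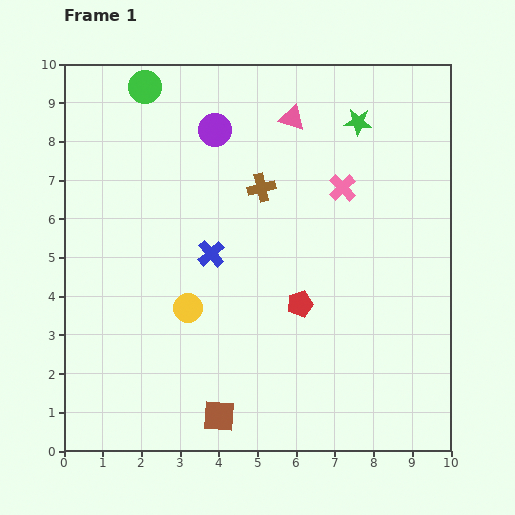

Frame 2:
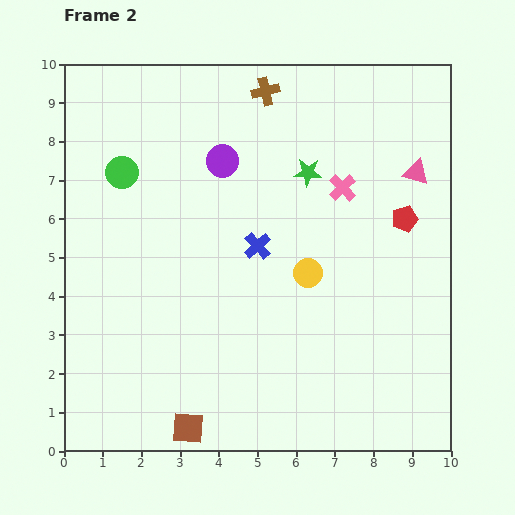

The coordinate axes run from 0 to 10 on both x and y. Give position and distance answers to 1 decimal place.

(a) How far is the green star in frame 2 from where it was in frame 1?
1.8

The green star moved from (7.6, 8.5) to (6.3, 7.2), a distance of √(1.3² + 1.3²) ≈ 1.8.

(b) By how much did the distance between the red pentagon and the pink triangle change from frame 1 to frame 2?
-3.6

Distance in frame 1: 4.8. Distance in frame 2: 1.2.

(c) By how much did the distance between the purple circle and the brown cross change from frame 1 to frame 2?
+0.2

Distance in frame 1: 1.9. Distance in frame 2: 2.1.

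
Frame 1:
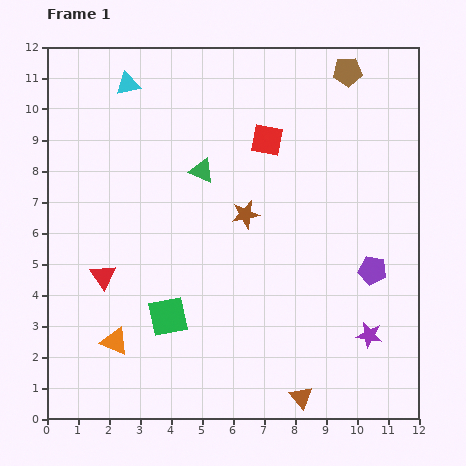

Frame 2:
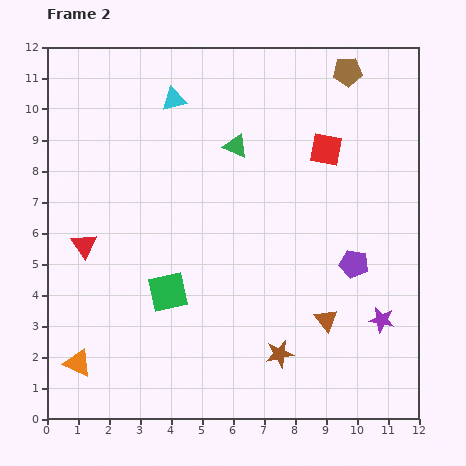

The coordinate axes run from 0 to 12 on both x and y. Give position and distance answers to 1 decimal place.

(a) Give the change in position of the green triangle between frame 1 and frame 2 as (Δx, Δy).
(1.1, 0.8)

The green triangle was at (5.0, 8.0) in frame 1 and (6.1, 8.8) in frame 2.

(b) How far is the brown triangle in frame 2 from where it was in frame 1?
2.6

The brown triangle moved from (8.2, 0.7) to (9.0, 3.2), a distance of √(0.8² + 2.5²) ≈ 2.6.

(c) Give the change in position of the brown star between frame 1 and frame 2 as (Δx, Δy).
(1.1, -4.5)

The brown star was at (6.4, 6.6) in frame 1 and (7.5, 2.1) in frame 2.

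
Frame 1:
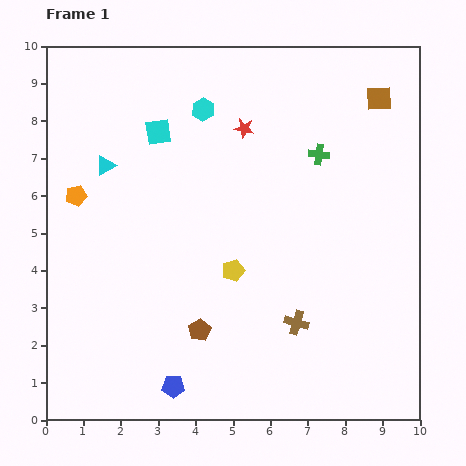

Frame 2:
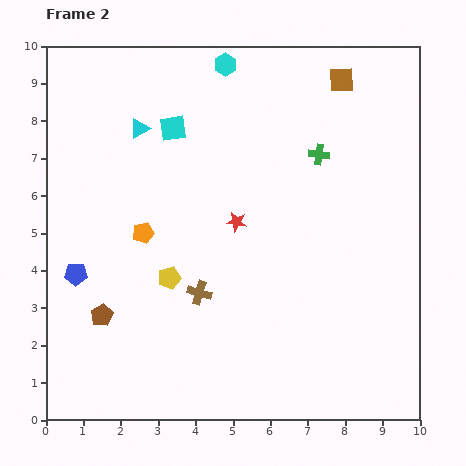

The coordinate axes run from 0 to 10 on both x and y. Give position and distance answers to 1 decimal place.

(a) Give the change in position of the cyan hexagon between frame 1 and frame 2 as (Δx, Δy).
(0.6, 1.2)

The cyan hexagon was at (4.2, 8.3) in frame 1 and (4.8, 9.5) in frame 2.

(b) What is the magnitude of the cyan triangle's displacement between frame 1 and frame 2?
1.3

The cyan triangle moved from (1.6, 6.8) to (2.5, 7.8), a distance of √(0.9² + 1.0²) ≈ 1.3.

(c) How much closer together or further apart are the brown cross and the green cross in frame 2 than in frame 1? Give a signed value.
+0.4

Distance in frame 1: 4.5. Distance in frame 2: 4.9.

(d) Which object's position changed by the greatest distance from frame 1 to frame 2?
the blue pentagon

(moved 4.0; next 2.7)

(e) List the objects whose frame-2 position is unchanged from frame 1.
the green cross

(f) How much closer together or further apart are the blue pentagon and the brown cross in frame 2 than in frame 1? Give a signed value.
-0.4

Distance in frame 1: 3.7. Distance in frame 2: 3.3.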